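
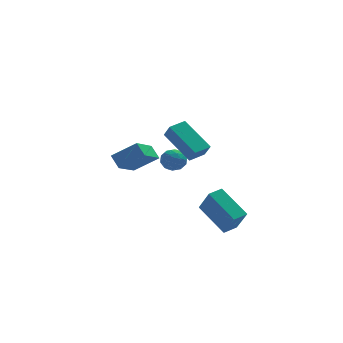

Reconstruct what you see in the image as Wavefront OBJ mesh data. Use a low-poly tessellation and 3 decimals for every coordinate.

v -0.672 -1.959 2.877
v -0.487 -2.441 3.627
v 0.204 -1.467 2.976
v 0.39 -1.948 3.726
v 0.29 -3.432 1.694
v 0.476 -3.913 2.444
v 1.167 -2.939 1.793
v 1.352 -3.421 2.543
v 2.907 -2.165 -3.458
v 1.945 -0.606 -2.314
v 2.57 -1.35 -4.852
v 1.609 0.21 -3.708
v 3.691 -1.73 -3.392
v 2.73 -0.17 -2.248
v 3.355 -0.914 -4.786
v 2.393 0.645 -3.642
v 0.38 3.918 -1.906
v 0.95 4.169 -1.457
v 0.99 2.851 -2.083
v 1.56 3.102 -1.634
v 0.876 2.936 -1.329
v 0.499 3.596 -1.219
v 1.441 3.424 -2.321
v 1.064 4.084 -2.211
v 1.606 3.864 -1.714
v 1.256 3.562 -1.101
v 0.684 3.458 -2.439
v 0.334 3.156 -1.826
v 0.612 4.137 -1.666
v 1.328 2.883 -1.874
v 0.926 2.785 -1.695
v 1.261 2.933 -1.431
v 0.346 3.8 -1.526
v 0.681 3.948 -1.262
v 0.638 3.223 -1.187
v 1.259 3.072 -2.278
v 1.594 3.22 -2.014
v 0.679 4.087 -2.109
v 1.014 4.235 -1.845
v 1.302 3.797 -2.353
v 1.332 4.106 -1.553
v 1.691 3.478 -1.657
v 1.621 3.668 -2.061
v 1.399 4.055 -1.996
v 1.127 3.928 -1.193
v 1.485 3.301 -1.297
v 1.083 3.203 -1.117
v 0.861 3.591 -1.053
v 1.512 3.749 -1.343
v 0.455 3.719 -2.243
v 0.813 3.092 -2.347
v 1.079 3.429 -2.487
v 0.857 3.817 -2.423
v 0.249 3.542 -1.883
v 0.608 2.914 -1.987
v 0.541 2.965 -1.544
v 0.319 3.352 -1.479
v 0.428 3.271 -2.197
v -2.626 -0.099 -0.19
v -1.345 -0.393 0.723
v -2.911 0.534 0.414
v -1.631 0.24 1.327
v -1.589 1.32 -1.187
v -0.309 1.026 -0.274
v -1.875 1.953 -0.583
v -0.594 1.659 0.33
f 2 4 1
f 5 2 1
f 1 4 3
f 3 5 1
f 2 8 4
f 6 2 5
f 6 8 2
f 4 8 3
f 7 5 3
f 3 8 7
f 7 6 5
f 8 6 7
f 10 12 9
f 13 10 9
f 9 12 11
f 11 13 9
f 10 16 12
f 14 10 13
f 14 16 10
f 12 16 11
f 15 13 11
f 11 16 15
f 15 14 13
f 16 14 15
f 17 54 33
f 54 28 57
f 33 57 22
f 54 57 33
f 17 33 29
f 33 22 34
f 29 34 18
f 33 34 29
f 17 29 38
f 29 18 39
f 38 39 24
f 29 39 38
f 17 38 50
f 38 24 53
f 50 53 27
f 38 53 50
f 17 50 54
f 50 27 58
f 54 58 28
f 50 58 54
f 18 34 45
f 34 22 48
f 45 48 26
f 34 48 45
f 22 57 35
f 57 28 56
f 35 56 21
f 57 56 35
f 28 58 55
f 58 27 51
f 55 51 19
f 58 51 55
f 27 53 52
f 53 24 40
f 52 40 23
f 53 40 52
f 24 39 44
f 39 18 41
f 44 41 25
f 39 41 44
f 20 46 32
f 46 26 47
f 32 47 21
f 46 47 32
f 20 32 30
f 32 21 31
f 30 31 19
f 32 31 30
f 20 30 37
f 30 19 36
f 37 36 23
f 30 36 37
f 20 37 42
f 37 23 43
f 42 43 25
f 37 43 42
f 20 42 46
f 42 25 49
f 46 49 26
f 42 49 46
f 21 47 35
f 47 26 48
f 35 48 22
f 47 48 35
f 19 31 55
f 31 21 56
f 55 56 28
f 31 56 55
f 23 36 52
f 36 19 51
f 52 51 27
f 36 51 52
f 25 43 44
f 43 23 40
f 44 40 24
f 43 40 44
f 26 49 45
f 49 25 41
f 45 41 18
f 49 41 45
f 60 62 59
f 63 60 59
f 59 62 61
f 61 63 59
f 60 66 62
f 64 60 63
f 64 66 60
f 62 66 61
f 65 63 61
f 61 66 65
f 65 64 63
f 66 64 65



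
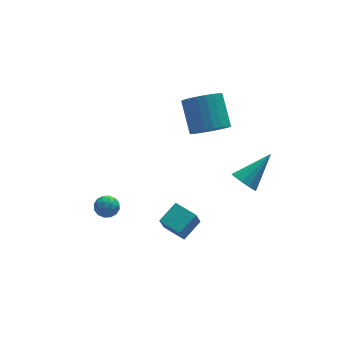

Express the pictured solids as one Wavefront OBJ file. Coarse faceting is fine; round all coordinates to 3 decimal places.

v -4.115 1.857 -2.688
v -3.844 2.206 -2.125
v -3.096 1.334 -2.855
v -2.825 1.683 -2.292
v -3.32 1.176 -2.194
v -3.949 1.499 -2.091
v -2.991 2.041 -2.889
v -3.62 2.364 -2.786
v -3.149 2.319 -2.25
v -3.352 1.785 -1.82
v -3.588 1.755 -3.16
v -3.791 1.221 -2.73
v -4.069 2.077 -2.392
v -2.871 1.463 -2.588
v -3.162 1.165 -2.531
v -3.003 1.37 -2.2
v -4.131 1.662 -2.372
v -3.972 1.867 -2.041
v -3.664 1.262 -2.082
v -2.968 1.673 -2.939
v -2.809 1.878 -2.608
v -3.937 2.17 -2.78
v -3.778 2.375 -2.449
v -3.276 2.278 -2.898
v -3.501 2.349 -2.134
v -2.902 2.042 -2.233
v -2.999 2.252 -2.583
v -3.37 2.442 -2.523
v -3.621 2.035 -1.882
v -3.022 1.728 -1.98
v -3.313 1.43 -1.923
v -3.683 1.62 -1.862
v -3.212 2.102 -1.955
v -3.918 1.812 -3
v -3.319 1.505 -3.098
v -3.257 1.92 -3.118
v -3.627 2.11 -3.057
v -4.038 1.498 -2.747
v -3.439 1.191 -2.846
v -3.57 1.098 -2.457
v -3.941 1.288 -2.397
v -3.728 1.438 -3.025
v 2.806 -1.421 0.603
v 3.2 -1.15 -0.026
v 4.474 -0.839 1.897
v 2.96 -0.808 0.129
v 2.671 -0.662 0.434
v 2.426 -0.756 0.793
v 2.301 -1.062 1.092
v 2.336 -1.481 1.235
v 2.521 -1.882 1.178
v 2.796 -2.137 0.938
v 3.075 -2.164 0.591
v 3.268 -1.956 0.249
v 3.314 -1.578 0.018
v 2.552 2.784 1.182
v 3.542 3.072 0.799
v 3.618 4.644 2.175
v 2.628 4.356 2.558
v 3.262 3.318 0.533
v 3.338 4.889 1.909
v 2.859 3.472 0.38
v 2.935 5.043 1.756
v 2.404 3.506 0.366
v 2.479 5.078 1.742
v 1.973 3.416 0.492
v 2.049 4.988 1.868
v 1.643 3.217 0.738
v 1.719 4.788 2.114
v 1.47 2.943 1.061
v 1.546 4.514 2.437
v 1.484 2.641 1.404
v 1.56 4.212 2.78
v 1.683 2.364 1.71
v 1.759 3.936 3.086
v 2.032 2.16 1.923
v 2.108 3.731 3.3
v 2.471 2.064 2.009
v 2.547 3.635 3.385
v 2.924 2.092 1.952
v 3 3.663 3.328
v 3.312 2.24 1.761
v 3.388 3.811 3.137
v 3.57 2.482 1.471
v 3.645 4.054 2.847
v 3.651 2.777 1.13
v 3.727 4.348 2.506
v -1.24 -0.85 -2.438
v -1.608 -1.215 -1.367
v -0.168 -0.26 -1.869
v -0.535 -0.625 -0.797
v -0.545 -1.975 -2.583
v -0.912 -2.34 -1.511
v 0.528 -1.385 -2.013
v 0.16 -1.75 -0.942
f 1 38 17
f 38 12 41
f 17 41 6
f 38 41 17
f 1 17 13
f 17 6 18
f 13 18 2
f 17 18 13
f 1 13 22
f 13 2 23
f 22 23 8
f 13 23 22
f 1 22 34
f 22 8 37
f 34 37 11
f 22 37 34
f 1 34 38
f 34 11 42
f 38 42 12
f 34 42 38
f 2 18 29
f 18 6 32
f 29 32 10
f 18 32 29
f 6 41 19
f 41 12 40
f 19 40 5
f 41 40 19
f 12 42 39
f 42 11 35
f 39 35 3
f 42 35 39
f 11 37 36
f 37 8 24
f 36 24 7
f 37 24 36
f 8 23 28
f 23 2 25
f 28 25 9
f 23 25 28
f 4 30 16
f 30 10 31
f 16 31 5
f 30 31 16
f 4 16 14
f 16 5 15
f 14 15 3
f 16 15 14
f 4 14 21
f 14 3 20
f 21 20 7
f 14 20 21
f 4 21 26
f 21 7 27
f 26 27 9
f 21 27 26
f 4 26 30
f 26 9 33
f 30 33 10
f 26 33 30
f 5 31 19
f 31 10 32
f 19 32 6
f 31 32 19
f 3 15 39
f 15 5 40
f 39 40 12
f 15 40 39
f 7 20 36
f 20 3 35
f 36 35 11
f 20 35 36
f 9 27 28
f 27 7 24
f 28 24 8
f 27 24 28
f 10 33 29
f 33 9 25
f 29 25 2
f 33 25 29
f 44 43 46
f 44 46 45
f 46 43 47
f 46 47 45
f 47 43 48
f 47 48 45
f 48 43 49
f 48 49 45
f 49 43 50
f 49 50 45
f 50 43 51
f 50 51 45
f 51 43 52
f 51 52 45
f 52 43 53
f 52 53 45
f 53 43 54
f 53 54 45
f 54 43 55
f 54 55 45
f 55 43 44
f 55 44 45
f 57 56 60
f 57 60 58
f 58 60 61
f 58 61 59
f 60 56 62
f 60 62 61
f 61 62 63
f 61 63 59
f 62 56 64
f 62 64 63
f 63 64 65
f 63 65 59
f 64 56 66
f 64 66 65
f 65 66 67
f 65 67 59
f 66 56 68
f 66 68 67
f 67 68 69
f 67 69 59
f 68 56 70
f 68 70 69
f 69 70 71
f 69 71 59
f 70 56 72
f 70 72 71
f 71 72 73
f 71 73 59
f 72 56 74
f 72 74 73
f 73 74 75
f 73 75 59
f 74 56 76
f 74 76 75
f 75 76 77
f 75 77 59
f 76 56 78
f 76 78 77
f 77 78 79
f 77 79 59
f 78 56 80
f 78 80 79
f 79 80 81
f 79 81 59
f 80 56 82
f 80 82 81
f 81 82 83
f 81 83 59
f 82 56 84
f 82 84 83
f 83 84 85
f 83 85 59
f 84 56 86
f 84 86 85
f 85 86 87
f 85 87 59
f 86 56 57
f 86 57 87
f 87 57 58
f 87 58 59
f 89 91 88
f 92 89 88
f 88 91 90
f 90 92 88
f 89 95 91
f 93 89 92
f 93 95 89
f 91 95 90
f 94 92 90
f 90 95 94
f 94 93 92
f 95 93 94



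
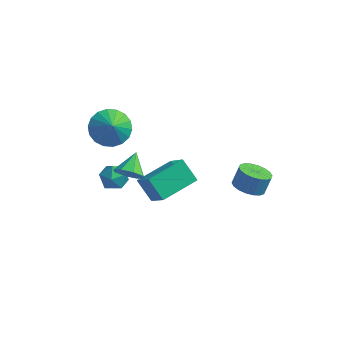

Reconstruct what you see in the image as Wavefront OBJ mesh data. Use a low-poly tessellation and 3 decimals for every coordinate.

v -3.287 0.666 -3.885
v -2.307 -0.192 -2.515
v -2.16 2.447 -3.575
v -1.18 1.588 -2.205
v -2.34 0.232 -4.835
v -1.36 -0.627 -3.465
v -1.213 2.012 -4.525
v -0.233 1.154 -3.155
v -3.626 -2.264 0.169
v -3.179 -2.118 -0.489
v -2.921 -3.342 0.409
v -2.474 -3.196 -0.249
v -2.416 -2.71 0.396
v -2.851 -2.044 0.247
v -3.249 -3.416 -0.327
v -3.684 -2.75 -0.476
v -2.945 -2.83 -0.796
v -2.43 -2.394 -0.349
v -3.67 -3.066 0.269
v -3.155 -2.63 0.716
v 2.068 2.305 -4.03
v 2.564 1.601 -3.805
v 2.769 2.052 -2.846
v 2.272 2.755 -3.07
v 2.827 1.844 -3.976
v 3.032 2.295 -3.016
v 2.939 2.178 -4.156
v 3.144 2.629 -3.197
v 2.879 2.537 -4.312
v 3.084 2.988 -3.353
v 2.658 2.85 -4.412
v 2.863 3.301 -3.452
v 2.32 3.055 -4.436
v 2.525 3.506 -3.477
v 1.932 3.111 -4.38
v 2.137 3.562 -3.42
v 1.571 3.008 -4.254
v 1.776 3.459 -3.295
v 1.308 2.765 -4.084
v 1.513 3.216 -3.124
v 1.196 2.431 -3.903
v 1.401 2.882 -2.944
v 1.256 2.072 -3.747
v 1.461 2.523 -2.788
v 1.477 1.759 -3.648
v 1.682 2.21 -2.688
v 1.815 1.554 -3.623
v 2.02 2.005 -2.664
v 2.203 1.498 -3.68
v 2.408 1.949 -2.72
v -4.067 -0.704 1.591
v -3.288 0.034 1.718
v -3.693 -1.236 2.389
v -3.642 0.203 1.996
v -4.08 0.192 2.194
v -4.515 0.004 2.272
v -4.862 -0.324 2.216
v -5.051 -0.727 2.035
v -5.045 -1.126 1.767
v -4.846 -1.441 1.464
v -4.492 -1.61 1.185
v -4.054 -1.599 0.987
v -3.619 -1.412 0.909
v -3.272 -1.083 0.966
v -3.083 -0.68 1.146
v -3.089 -0.281 1.414
v -2.146 -3.027 0.857
v -1.78 -3.353 1.477
v -2.214 -1.913 1.483
v -1.393 -3.108 1.082
v -1.447 -2.816 0.556
v -1.91 -2.647 0.206
v -2.512 -2.701 0.237
v -2.899 -2.946 0.632
v -2.845 -3.239 1.158
v -2.382 -3.407 1.508
f 2 4 1
f 5 2 1
f 1 4 3
f 3 5 1
f 2 8 4
f 6 2 5
f 6 8 2
f 4 8 3
f 7 5 3
f 3 8 7
f 7 6 5
f 8 6 7
f 9 20 14
f 9 14 10
f 9 10 16
f 9 16 19
f 9 19 20
f 10 14 18
f 14 20 13
f 20 19 11
f 19 16 15
f 16 10 17
f 12 18 13
f 12 13 11
f 12 11 15
f 12 15 17
f 12 17 18
f 13 18 14
f 11 13 20
f 15 11 19
f 17 15 16
f 18 17 10
f 22 21 25
f 22 25 23
f 23 25 26
f 23 26 24
f 25 21 27
f 25 27 26
f 26 27 28
f 26 28 24
f 27 21 29
f 27 29 28
f 28 29 30
f 28 30 24
f 29 21 31
f 29 31 30
f 30 31 32
f 30 32 24
f 31 21 33
f 31 33 32
f 32 33 34
f 32 34 24
f 33 21 35
f 33 35 34
f 34 35 36
f 34 36 24
f 35 21 37
f 35 37 36
f 36 37 38
f 36 38 24
f 37 21 39
f 37 39 38
f 38 39 40
f 38 40 24
f 39 21 41
f 39 41 40
f 40 41 42
f 40 42 24
f 41 21 43
f 41 43 42
f 42 43 44
f 42 44 24
f 43 21 45
f 43 45 44
f 44 45 46
f 44 46 24
f 45 21 47
f 45 47 46
f 46 47 48
f 46 48 24
f 47 21 49
f 47 49 48
f 48 49 50
f 48 50 24
f 49 21 22
f 49 22 50
f 50 22 23
f 50 23 24
f 52 51 54
f 52 54 53
f 54 51 55
f 54 55 53
f 55 51 56
f 55 56 53
f 56 51 57
f 56 57 53
f 57 51 58
f 57 58 53
f 58 51 59
f 58 59 53
f 59 51 60
f 59 60 53
f 60 51 61
f 60 61 53
f 61 51 62
f 61 62 53
f 62 51 63
f 62 63 53
f 63 51 64
f 63 64 53
f 64 51 65
f 64 65 53
f 65 51 66
f 65 66 53
f 66 51 52
f 66 52 53
f 68 67 70
f 68 70 69
f 70 67 71
f 70 71 69
f 71 67 72
f 71 72 69
f 72 67 73
f 72 73 69
f 73 67 74
f 73 74 69
f 74 67 75
f 74 75 69
f 75 67 76
f 75 76 69
f 76 67 68
f 76 68 69



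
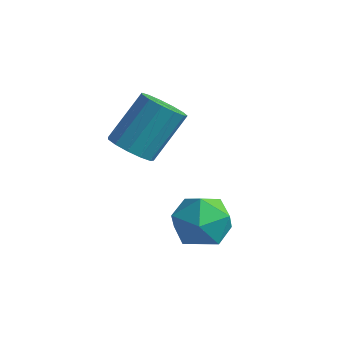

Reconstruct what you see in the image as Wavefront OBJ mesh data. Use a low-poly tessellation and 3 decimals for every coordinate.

v -3.307 -0.451 1.379
v -2.989 0.085 0.847
v -2.635 1.327 2.308
v -2.953 0.791 2.841
v -3.44 0.181 0.874
v -3.086 1.423 2.336
v -3.849 0.077 1.062
v -3.495 1.318 2.523
v -4.086 -0.196 1.351
v -3.732 1.046 2.812
v -4.075 -0.549 1.648
v -3.722 0.693 3.11
v -3.821 -0.871 1.861
v -3.467 0.371 3.322
v -3.403 -1.06 1.92
v -3.05 0.182 3.381
v -2.955 -1.055 1.808
v -2.602 0.187 3.269
v -2.619 -0.859 1.56
v -2.265 0.383 3.021
v -2.501 -0.533 1.254
v -2.147 0.709 2.715
v -2.638 -0.181 0.988
v -2.285 1.061 2.45
v 0.069 -0.564 0.71
v 0.863 -1.235 0.759
v -0.803 -1.665 -0.219
v -0.009 -2.336 -0.17
v -0.565 -2.124 0.684
v -0.026 -1.444 1.258
v 0.086 -1.456 -0.718
v 0.625 -0.776 -0.144
v 0.874 -1.786 -0.124
v 0.472 -2.199 0.743
v -0.412 -0.701 -0.203
v -0.814 -1.114 0.664
f 2 1 5
f 2 5 3
f 3 5 6
f 3 6 4
f 5 1 7
f 5 7 6
f 6 7 8
f 6 8 4
f 7 1 9
f 7 9 8
f 8 9 10
f 8 10 4
f 9 1 11
f 9 11 10
f 10 11 12
f 10 12 4
f 11 1 13
f 11 13 12
f 12 13 14
f 12 14 4
f 13 1 15
f 13 15 14
f 14 15 16
f 14 16 4
f 15 1 17
f 15 17 16
f 16 17 18
f 16 18 4
f 17 1 19
f 17 19 18
f 18 19 20
f 18 20 4
f 19 1 21
f 19 21 20
f 20 21 22
f 20 22 4
f 21 1 23
f 21 23 22
f 22 23 24
f 22 24 4
f 23 1 2
f 23 2 24
f 24 2 3
f 24 3 4
f 25 36 30
f 25 30 26
f 25 26 32
f 25 32 35
f 25 35 36
f 26 30 34
f 30 36 29
f 36 35 27
f 35 32 31
f 32 26 33
f 28 34 29
f 28 29 27
f 28 27 31
f 28 31 33
f 28 33 34
f 29 34 30
f 27 29 36
f 31 27 35
f 33 31 32
f 34 33 26



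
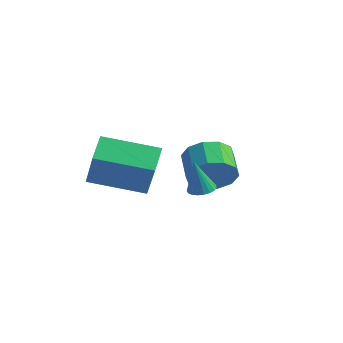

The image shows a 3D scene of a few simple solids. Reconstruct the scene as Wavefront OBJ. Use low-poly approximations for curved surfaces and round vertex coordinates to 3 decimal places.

v -1.931 -1.142 0.028
v -0.938 -1.717 1.592
v -0.332 0.234 -0.481
v 0.661 -0.341 1.084
v -1.401 -1.999 -0.624
v -0.408 -2.574 0.941
v 0.198 -0.623 -1.132
v 1.191 -1.198 0.432
v 3.322 -1.138 0.193
v 3.733 -0.866 0.277
v 3.258 -1.442 1.487
v 3.582 -0.725 0.303
v 3.386 -0.656 0.31
v 3.179 -0.67 0.296
v 2.996 -0.765 0.265
v 2.87 -0.925 0.221
v 2.822 -1.121 0.173
v 2.861 -1.32 0.128
v 2.979 -1.488 0.094
v 3.156 -1.595 0.078
v 3.362 -1.624 0.081
v 3.561 -1.568 0.104
v 3.719 -1.438 0.142
v 3.808 -1.256 0.189
v 3.813 -1.054 0.237
v 1.522 1.249 -0.452
v 2.052 1.273 0.324
v 1.168 1.935 0.908
v 0.638 1.911 0.132
v 2.186 1.736 0.001
v 1.302 2.399 0.585
v 2.067 2.014 -0.495
v 1.182 2.676 0.088
v 1.739 1.999 -0.975
v 0.854 2.662 -0.391
v 1.329 1.698 -1.255
v 0.444 2.36 -0.671
v 0.992 1.225 -1.228
v 0.108 1.887 -0.644
v 0.858 0.761 -0.905
v -0.026 1.424 -0.321
v 0.978 0.484 -0.408
v 0.093 1.146 0.175
v 1.306 0.498 0.071
v 0.421 1.161 0.655
v 1.716 0.8 0.351
v 0.831 1.462 0.935
f 2 4 1
f 5 2 1
f 1 4 3
f 3 5 1
f 2 8 4
f 6 2 5
f 6 8 2
f 4 8 3
f 7 5 3
f 3 8 7
f 7 6 5
f 8 6 7
f 10 9 12
f 10 12 11
f 12 9 13
f 12 13 11
f 13 9 14
f 13 14 11
f 14 9 15
f 14 15 11
f 15 9 16
f 15 16 11
f 16 9 17
f 16 17 11
f 17 9 18
f 17 18 11
f 18 9 19
f 18 19 11
f 19 9 20
f 19 20 11
f 20 9 21
f 20 21 11
f 21 9 22
f 21 22 11
f 22 9 23
f 22 23 11
f 23 9 24
f 23 24 11
f 24 9 25
f 24 25 11
f 25 9 10
f 25 10 11
f 27 26 30
f 27 30 28
f 28 30 31
f 28 31 29
f 30 26 32
f 30 32 31
f 31 32 33
f 31 33 29
f 32 26 34
f 32 34 33
f 33 34 35
f 33 35 29
f 34 26 36
f 34 36 35
f 35 36 37
f 35 37 29
f 36 26 38
f 36 38 37
f 37 38 39
f 37 39 29
f 38 26 40
f 38 40 39
f 39 40 41
f 39 41 29
f 40 26 42
f 40 42 41
f 41 42 43
f 41 43 29
f 42 26 44
f 42 44 43
f 43 44 45
f 43 45 29
f 44 26 46
f 44 46 45
f 45 46 47
f 45 47 29
f 46 26 27
f 46 27 47
f 47 27 28
f 47 28 29



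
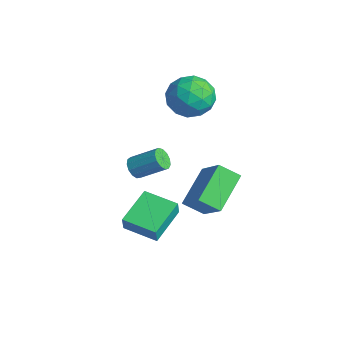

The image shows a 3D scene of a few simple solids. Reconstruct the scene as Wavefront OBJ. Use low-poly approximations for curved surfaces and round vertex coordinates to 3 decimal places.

v -3.039 1.695 3.486
v -2.021 1.678 2.796
v -3.439 -0.178 2.944
v -2.421 -0.195 2.254
v -2.331 -0.165 3.481
v -2.085 0.993 3.815
v -3.375 0.507 1.925
v -3.129 1.665 2.259
v -2.229 0.944 1.831
v -1.584 0.528 2.792
v -3.876 0.972 2.948
v -3.231 0.556 3.909
v -2.495 1.851 3.188
v -2.965 -0.351 2.552
v -2.912 -0.333 3.273
v -2.314 -0.343 2.867
v -2.533 1.448 3.788
v -1.934 1.438 3.382
v -2.116 0.355 3.784
v -3.526 0.062 2.358
v -2.927 0.052 1.952
v -3.146 1.843 2.873
v -2.548 1.833 2.467
v -3.344 1.145 1.956
v -2.019 1.409 2.215
v -2.254 0.308 1.897
v -2.815 0.721 1.703
v -2.67 1.402 1.9
v -1.64 1.165 2.78
v -1.874 0.064 2.462
v -1.822 0.082 3.183
v -1.677 0.762 3.38
v -1.762 0.734 2.213
v -3.586 1.436 3.278
v -3.82 0.335 2.96
v -3.783 0.738 2.36
v -3.638 1.418 2.557
v -3.206 1.192 3.843
v -3.441 0.091 3.525
v -2.79 0.098 3.84
v -2.645 0.779 4.037
v -3.698 0.766 3.527
v 0.565 -3.877 2.156
v 1.021 -4.234 2.132
v 1.811 -3.281 2.96
v 1.355 -2.923 2.984
v 1.047 -4.034 1.876
v 1.838 -3.08 2.704
v 0.921 -3.783 1.708
v 1.712 -2.83 2.536
v 0.681 -3.563 1.683
v 1.472 -2.609 2.511
v 0.405 -3.441 1.808
v 1.195 -2.488 2.636
v 0.179 -3.459 2.043
v 0.97 -2.505 2.871
v 0.075 -3.609 2.314
v 0.866 -2.655 3.143
v 0.127 -3.844 2.536
v 0.918 -2.89 3.364
v 0.318 -4.089 2.636
v 1.109 -3.136 3.464
v 0.587 -4.267 2.584
v 1.378 -3.314 3.412
v 0.849 -4.321 2.396
v 1.64 -3.368 3.224
v -1.848 -2.087 -2.72
v -1.643 -2.25 -1.879
v -0.385 -1.161 -2.896
v -0.181 -1.324 -2.056
v -0.859 -3.756 -3.284
v -0.655 -3.919 -2.444
v 0.603 -2.83 -3.461
v 0.808 -2.993 -2.62
v 0.694 -1.608 -1.221
v -0.265 -0.034 -0.172
v 1.304 -0.824 -1.838
v 0.346 0.749 -0.79
v 2.234 -1.649 0.25
v 1.276 -0.076 1.298
v 2.845 -0.866 -0.368
v 1.886 0.708 0.681
f 1 38 17
f 38 12 41
f 17 41 6
f 38 41 17
f 1 17 13
f 17 6 18
f 13 18 2
f 17 18 13
f 1 13 22
f 13 2 23
f 22 23 8
f 13 23 22
f 1 22 34
f 22 8 37
f 34 37 11
f 22 37 34
f 1 34 38
f 34 11 42
f 38 42 12
f 34 42 38
f 2 18 29
f 18 6 32
f 29 32 10
f 18 32 29
f 6 41 19
f 41 12 40
f 19 40 5
f 41 40 19
f 12 42 39
f 42 11 35
f 39 35 3
f 42 35 39
f 11 37 36
f 37 8 24
f 36 24 7
f 37 24 36
f 8 23 28
f 23 2 25
f 28 25 9
f 23 25 28
f 4 30 16
f 30 10 31
f 16 31 5
f 30 31 16
f 4 16 14
f 16 5 15
f 14 15 3
f 16 15 14
f 4 14 21
f 14 3 20
f 21 20 7
f 14 20 21
f 4 21 26
f 21 7 27
f 26 27 9
f 21 27 26
f 4 26 30
f 26 9 33
f 30 33 10
f 26 33 30
f 5 31 19
f 31 10 32
f 19 32 6
f 31 32 19
f 3 15 39
f 15 5 40
f 39 40 12
f 15 40 39
f 7 20 36
f 20 3 35
f 36 35 11
f 20 35 36
f 9 27 28
f 27 7 24
f 28 24 8
f 27 24 28
f 10 33 29
f 33 9 25
f 29 25 2
f 33 25 29
f 44 43 47
f 44 47 45
f 45 47 48
f 45 48 46
f 47 43 49
f 47 49 48
f 48 49 50
f 48 50 46
f 49 43 51
f 49 51 50
f 50 51 52
f 50 52 46
f 51 43 53
f 51 53 52
f 52 53 54
f 52 54 46
f 53 43 55
f 53 55 54
f 54 55 56
f 54 56 46
f 55 43 57
f 55 57 56
f 56 57 58
f 56 58 46
f 57 43 59
f 57 59 58
f 58 59 60
f 58 60 46
f 59 43 61
f 59 61 60
f 60 61 62
f 60 62 46
f 61 43 63
f 61 63 62
f 62 63 64
f 62 64 46
f 63 43 65
f 63 65 64
f 64 65 66
f 64 66 46
f 65 43 44
f 65 44 66
f 66 44 45
f 66 45 46
f 68 70 67
f 71 68 67
f 67 70 69
f 69 71 67
f 68 74 70
f 72 68 71
f 72 74 68
f 70 74 69
f 73 71 69
f 69 74 73
f 73 72 71
f 74 72 73
f 76 78 75
f 79 76 75
f 75 78 77
f 77 79 75
f 76 82 78
f 80 76 79
f 80 82 76
f 78 82 77
f 81 79 77
f 77 82 81
f 81 80 79
f 82 80 81



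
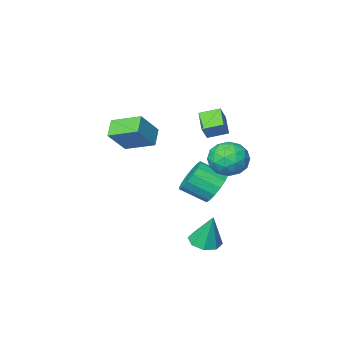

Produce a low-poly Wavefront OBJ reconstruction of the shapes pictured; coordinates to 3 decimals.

v -2.206 1.348 3.082
v -1.69 1.642 3.936
v -1.738 2.441 2.422
v -1.222 2.735 3.276
v -1.258 0.725 2.724
v -0.742 1.019 3.578
v -0.79 1.818 2.064
v -0.274 2.112 2.918
v -1.466 4.433 1.488
v -0.685 3.768 2.087
v -1.555 3.092 0.113
v -0.774 2.427 0.712
v -1.871 2.586 1.141
v -1.815 3.415 1.991
v -0.425 3.445 0.209
v -0.369 4.274 1.059
v -0.041 3.156 1.296
v -0.935 2.626 1.872
v -1.305 4.234 0.328
v -2.199 3.704 0.904
v -1.067 4.218 1.908
v -1.173 2.642 0.292
v -1.817 2.736 0.544
v -1.358 2.344 0.896
v -1.732 4.011 1.852
v -1.273 3.62 2.203
v -1.97 2.926 1.648
v -0.967 3.24 -0.003
v -0.508 2.849 0.348
v -0.882 4.516 1.304
v -0.423 4.124 1.656
v -0.27 3.934 0.552
v -0.23 3.468 1.795
v -0.283 2.679 0.987
v -0.077 3.278 0.692
v -0.045 3.765 1.191
v -0.755 3.156 2.134
v -0.808 2.368 1.326
v -1.453 2.462 1.578
v -1.42 2.949 2.077
v -0.377 2.797 1.669
v -1.432 4.492 0.874
v -1.485 3.704 0.066
v -0.82 3.911 0.123
v -0.787 4.398 0.622
v -1.957 4.181 1.213
v -2.01 3.392 0.405
v -2.195 3.095 1.009
v -2.163 3.582 1.508
v -1.863 4.063 0.531
v 0.192 3.327 -4.656
v 0.729 4.058 -4.858
v 0.088 3.953 -2.664
v 0.036 4.199 -4.938
v -0.566 3.829 -4.853
v -0.724 3.165 -4.652
v -0.346 2.596 -4.454
v 0.347 2.455 -4.373
v 0.949 2.825 -4.458
v 1.107 3.489 -4.659
v 1.367 -3.193 -0.284
v 0.727 -3.969 0.423
v 0.31 -1.745 0.346
v -0.331 -2.522 1.053
v 2.571 -2.918 1.107
v 1.93 -3.695 1.814
v 1.513 -1.471 1.737
v 0.873 -2.247 2.444
v -1.296 2.015 -1.713
v -0.494 2.614 -2.145
v 0.638 1.723 -1.28
v -0.164 1.125 -0.847
v -0.641 2.886 -1.673
v 0.491 1.995 -0.808
v -0.963 2.925 -1.212
v 0.168 2.034 -0.346
v -1.375 2.72 -0.885
v -0.243 1.829 -0.019
v -1.765 2.326 -0.779
v -0.634 1.435 0.086
v -2.03 1.849 -0.924
v -0.898 0.959 -0.059
v -2.098 1.417 -1.28
v -0.966 0.526 -0.415
v -1.951 1.145 -1.752
v -0.819 0.254 -0.887
v -1.628 1.106 -2.214
v -0.497 0.215 -1.348
v -1.217 1.311 -2.541
v -0.085 0.42 -1.675
v -0.826 1.705 -2.646
v 0.305 0.814 -1.781
v -0.562 2.181 -2.501
v 0.57 1.291 -1.636
f 2 4 1
f 5 2 1
f 1 4 3
f 3 5 1
f 2 8 4
f 6 2 5
f 6 8 2
f 4 8 3
f 7 5 3
f 3 8 7
f 7 6 5
f 8 6 7
f 9 46 25
f 46 20 49
f 25 49 14
f 46 49 25
f 9 25 21
f 25 14 26
f 21 26 10
f 25 26 21
f 9 21 30
f 21 10 31
f 30 31 16
f 21 31 30
f 9 30 42
f 30 16 45
f 42 45 19
f 30 45 42
f 9 42 46
f 42 19 50
f 46 50 20
f 42 50 46
f 10 26 37
f 26 14 40
f 37 40 18
f 26 40 37
f 14 49 27
f 49 20 48
f 27 48 13
f 49 48 27
f 20 50 47
f 50 19 43
f 47 43 11
f 50 43 47
f 19 45 44
f 45 16 32
f 44 32 15
f 45 32 44
f 16 31 36
f 31 10 33
f 36 33 17
f 31 33 36
f 12 38 24
f 38 18 39
f 24 39 13
f 38 39 24
f 12 24 22
f 24 13 23
f 22 23 11
f 24 23 22
f 12 22 29
f 22 11 28
f 29 28 15
f 22 28 29
f 12 29 34
f 29 15 35
f 34 35 17
f 29 35 34
f 12 34 38
f 34 17 41
f 38 41 18
f 34 41 38
f 13 39 27
f 39 18 40
f 27 40 14
f 39 40 27
f 11 23 47
f 23 13 48
f 47 48 20
f 23 48 47
f 15 28 44
f 28 11 43
f 44 43 19
f 28 43 44
f 17 35 36
f 35 15 32
f 36 32 16
f 35 32 36
f 18 41 37
f 41 17 33
f 37 33 10
f 41 33 37
f 52 51 54
f 52 54 53
f 54 51 55
f 54 55 53
f 55 51 56
f 55 56 53
f 56 51 57
f 56 57 53
f 57 51 58
f 57 58 53
f 58 51 59
f 58 59 53
f 59 51 60
f 59 60 53
f 60 51 52
f 60 52 53
f 62 64 61
f 65 62 61
f 61 64 63
f 63 65 61
f 62 68 64
f 66 62 65
f 66 68 62
f 64 68 63
f 67 65 63
f 63 68 67
f 67 66 65
f 68 66 67
f 70 69 73
f 70 73 71
f 71 73 74
f 71 74 72
f 73 69 75
f 73 75 74
f 74 75 76
f 74 76 72
f 75 69 77
f 75 77 76
f 76 77 78
f 76 78 72
f 77 69 79
f 77 79 78
f 78 79 80
f 78 80 72
f 79 69 81
f 79 81 80
f 80 81 82
f 80 82 72
f 81 69 83
f 81 83 82
f 82 83 84
f 82 84 72
f 83 69 85
f 83 85 84
f 84 85 86
f 84 86 72
f 85 69 87
f 85 87 86
f 86 87 88
f 86 88 72
f 87 69 89
f 87 89 88
f 88 89 90
f 88 90 72
f 89 69 91
f 89 91 90
f 90 91 92
f 90 92 72
f 91 69 93
f 91 93 92
f 92 93 94
f 92 94 72
f 93 69 70
f 93 70 94
f 94 70 71
f 94 71 72



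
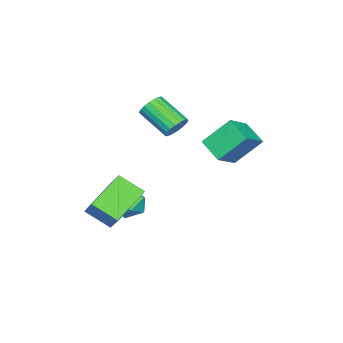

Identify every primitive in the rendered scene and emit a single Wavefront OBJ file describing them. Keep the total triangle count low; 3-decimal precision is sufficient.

v -2.434 0.482 0.603
v -1.215 0.238 1.407
v -1.865 1.497 0.047
v -0.646 1.253 0.851
v -1.814 -0.553 -0.651
v -0.595 -0.797 0.153
v -1.245 0.462 -1.207
v -0.026 0.218 -0.403
v 0.887 -2.764 -3.062
v 1.567 -2.508 -2.578
v 1.633 -3.872 -3.522
v 2.313 -3.616 -3.038
v 1.591 -3.918 -2.651
v 1.131 -3.233 -2.367
v 2.069 -3.147 -3.733
v 1.609 -2.462 -3.449
v 2.298 -2.744 -2.993
v 2.002 -3.221 -2.325
v 1.198 -3.159 -3.775
v 0.902 -3.636 -3.107
v 4.221 -3.925 -2.226
v 2.276 -3.648 -1.513
v 4.115 -2.774 -2.962
v 2.17 -2.497 -2.249
v 4.59 -3.383 -1.431
v 2.645 -3.106 -0.718
v 4.484 -2.232 -2.167
v 2.539 -1.955 -1.454
v 0.128 -1.623 1.19
v 0.588 -1.478 1.626
v 0.212 -2.872 2.486
v -0.248 -3.017 2.05
v 0.353 -1.348 1.735
v -0.022 -2.742 2.594
v 0.074 -1.273 1.735
v -0.302 -2.667 2.594
v -0.195 -1.266 1.628
v -0.57 -2.66 2.487
v -0.399 -1.331 1.434
v -0.775 -2.725 2.293
v -0.5 -1.453 1.192
v -0.875 -2.847 2.051
v -0.476 -1.609 0.949
v -0.851 -3.003 1.808
v -0.332 -1.768 0.754
v -0.708 -3.162 1.614
v -0.098 -1.898 0.646
v -0.473 -3.292 1.505
v 0.182 -1.973 0.646
v -0.194 -3.367 1.505
v 0.45 -1.98 0.753
v 0.075 -3.374 1.612
v 0.655 -1.915 0.947
v 0.279 -3.309 1.806
v 0.755 -1.793 1.189
v 0.38 -3.187 2.048
v 0.731 -1.637 1.432
v 0.356 -3.031 2.291
f 2 4 1
f 5 2 1
f 1 4 3
f 3 5 1
f 2 8 4
f 6 2 5
f 6 8 2
f 4 8 3
f 7 5 3
f 3 8 7
f 7 6 5
f 8 6 7
f 9 20 14
f 9 14 10
f 9 10 16
f 9 16 19
f 9 19 20
f 10 14 18
f 14 20 13
f 20 19 11
f 19 16 15
f 16 10 17
f 12 18 13
f 12 13 11
f 12 11 15
f 12 15 17
f 12 17 18
f 13 18 14
f 11 13 20
f 15 11 19
f 17 15 16
f 18 17 10
f 22 24 21
f 25 22 21
f 21 24 23
f 23 25 21
f 22 28 24
f 26 22 25
f 26 28 22
f 24 28 23
f 27 25 23
f 23 28 27
f 27 26 25
f 28 26 27
f 30 29 33
f 30 33 31
f 31 33 34
f 31 34 32
f 33 29 35
f 33 35 34
f 34 35 36
f 34 36 32
f 35 29 37
f 35 37 36
f 36 37 38
f 36 38 32
f 37 29 39
f 37 39 38
f 38 39 40
f 38 40 32
f 39 29 41
f 39 41 40
f 40 41 42
f 40 42 32
f 41 29 43
f 41 43 42
f 42 43 44
f 42 44 32
f 43 29 45
f 43 45 44
f 44 45 46
f 44 46 32
f 45 29 47
f 45 47 46
f 46 47 48
f 46 48 32
f 47 29 49
f 47 49 48
f 48 49 50
f 48 50 32
f 49 29 51
f 49 51 50
f 50 51 52
f 50 52 32
f 51 29 53
f 51 53 52
f 52 53 54
f 52 54 32
f 53 29 55
f 53 55 54
f 54 55 56
f 54 56 32
f 55 29 57
f 55 57 56
f 56 57 58
f 56 58 32
f 57 29 30
f 57 30 58
f 58 30 31
f 58 31 32



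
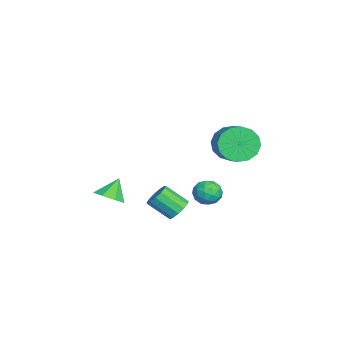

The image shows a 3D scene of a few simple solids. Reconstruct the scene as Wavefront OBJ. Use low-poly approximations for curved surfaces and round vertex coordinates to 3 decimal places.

v 2.628 -0.226 -3.41
v 3.005 -0.622 -3.779
v 2.77 -1.649 -2.919
v 2.392 -1.254 -2.55
v 3.231 -0.465 -3.529
v 2.996 -1.492 -2.67
v 3.266 -0.232 -3.242
v 3.03 -1.259 -2.382
v 3.098 0.003 -3.007
v 2.862 -1.024 -2.148
v 2.78 0.165 -2.901
v 2.545 -0.862 -2.041
v 2.415 0.203 -2.956
v 2.179 -0.825 -2.096
v 2.116 0.104 -3.155
v 1.881 -0.923 -2.295
v 1.981 -0.099 -3.435
v 1.745 -1.126 -2.575
v 2.05 -0.343 -3.707
v 1.815 -1.37 -2.848
v 2.303 -0.55 -3.885
v 2.068 -1.577 -3.025
v 2.659 -0.654 -3.912
v 2.424 -1.681 -3.052
v 1.67 -3.423 -3.199
v 2.274 -3.676 -2.706
v 1.09 -2.977 -2.261
v 2.369 -3.095 -2.924
v 2.054 -2.706 -3.303
v 1.514 -2.738 -3.621
v 1.065 -3.17 -3.692
v 0.97 -3.751 -3.475
v 1.285 -4.14 -3.096
v 1.825 -4.109 -2.778
v 1.001 1.461 -3.789
v 1.628 1.314 -3.411
v 0.372 0.786 -3.009
v 0.999 0.639 -2.631
v 0.712 1.328 -2.624
v 1.1 1.745 -3.106
v 0.9 0.355 -3.314
v 1.288 0.772 -3.796
v 1.565 0.63 -3.117
v 1.449 1.232 -2.691
v 0.551 0.868 -3.729
v 0.435 1.47 -3.303
v 1.37 1.446 -3.669
v 0.63 0.654 -2.751
v 0.462 1.059 -2.747
v 0.83 0.972 -2.525
v 1.059 1.7 -3.49
v 1.428 1.614 -3.267
v 0.889 1.622 -2.805
v 0.572 0.486 -3.153
v 0.941 0.4 -2.93
v 1.17 1.128 -3.895
v 1.538 1.041 -3.673
v 1.111 0.478 -3.615
v 1.701 0.958 -3.274
v 1.332 0.562 -2.815
v 1.273 0.395 -3.216
v 1.502 0.64 -3.5
v 1.633 1.312 -3.023
v 1.263 0.916 -2.564
v 1.094 1.321 -2.56
v 1.323 1.566 -2.844
v 1.596 0.91 -2.85
v 0.737 1.184 -3.856
v 0.367 0.788 -3.397
v 0.677 0.534 -3.576
v 0.906 0.779 -3.86
v 0.668 1.538 -3.605
v 0.299 1.142 -3.146
v 0.498 1.46 -2.92
v 0.727 1.705 -3.204
v 0.404 1.19 -3.57
v 1.441 2.144 0.285
v 1.76 2.557 -0.556
v 2.938 2.85 0.034
v 2.619 2.436 0.875
v 1.536 2.939 -0.298
v 2.714 3.231 0.293
v 1.286 3.107 0.117
v 2.464 3.4 0.708
v 1.078 3.017 0.577
v 2.256 3.31 1.167
v 0.967 2.693 0.958
v 2.145 2.986 1.549
v 0.983 2.222 1.159
v 2.161 2.515 1.75
v 1.122 1.73 1.126
v 2.3 2.023 1.716
v 1.346 1.349 0.867
v 2.524 1.641 1.458
v 1.596 1.18 0.452
v 2.774 1.473 1.043
v 1.804 1.27 -0.007
v 2.982 1.563 0.583
v 1.915 1.594 -0.389
v 3.093 1.887 0.202
v 1.899 2.065 -0.59
v 3.077 2.358 0.001
f 2 1 5
f 2 5 3
f 3 5 6
f 3 6 4
f 5 1 7
f 5 7 6
f 6 7 8
f 6 8 4
f 7 1 9
f 7 9 8
f 8 9 10
f 8 10 4
f 9 1 11
f 9 11 10
f 10 11 12
f 10 12 4
f 11 1 13
f 11 13 12
f 12 13 14
f 12 14 4
f 13 1 15
f 13 15 14
f 14 15 16
f 14 16 4
f 15 1 17
f 15 17 16
f 16 17 18
f 16 18 4
f 17 1 19
f 17 19 18
f 18 19 20
f 18 20 4
f 19 1 21
f 19 21 20
f 20 21 22
f 20 22 4
f 21 1 23
f 21 23 22
f 22 23 24
f 22 24 4
f 23 1 2
f 23 2 24
f 24 2 3
f 24 3 4
f 26 25 28
f 26 28 27
f 28 25 29
f 28 29 27
f 29 25 30
f 29 30 27
f 30 25 31
f 30 31 27
f 31 25 32
f 31 32 27
f 32 25 33
f 32 33 27
f 33 25 34
f 33 34 27
f 34 25 26
f 34 26 27
f 35 72 51
f 72 46 75
f 51 75 40
f 72 75 51
f 35 51 47
f 51 40 52
f 47 52 36
f 51 52 47
f 35 47 56
f 47 36 57
f 56 57 42
f 47 57 56
f 35 56 68
f 56 42 71
f 68 71 45
f 56 71 68
f 35 68 72
f 68 45 76
f 72 76 46
f 68 76 72
f 36 52 63
f 52 40 66
f 63 66 44
f 52 66 63
f 40 75 53
f 75 46 74
f 53 74 39
f 75 74 53
f 46 76 73
f 76 45 69
f 73 69 37
f 76 69 73
f 45 71 70
f 71 42 58
f 70 58 41
f 71 58 70
f 42 57 62
f 57 36 59
f 62 59 43
f 57 59 62
f 38 64 50
f 64 44 65
f 50 65 39
f 64 65 50
f 38 50 48
f 50 39 49
f 48 49 37
f 50 49 48
f 38 48 55
f 48 37 54
f 55 54 41
f 48 54 55
f 38 55 60
f 55 41 61
f 60 61 43
f 55 61 60
f 38 60 64
f 60 43 67
f 64 67 44
f 60 67 64
f 39 65 53
f 65 44 66
f 53 66 40
f 65 66 53
f 37 49 73
f 49 39 74
f 73 74 46
f 49 74 73
f 41 54 70
f 54 37 69
f 70 69 45
f 54 69 70
f 43 61 62
f 61 41 58
f 62 58 42
f 61 58 62
f 44 67 63
f 67 43 59
f 63 59 36
f 67 59 63
f 78 77 81
f 78 81 79
f 79 81 82
f 79 82 80
f 81 77 83
f 81 83 82
f 82 83 84
f 82 84 80
f 83 77 85
f 83 85 84
f 84 85 86
f 84 86 80
f 85 77 87
f 85 87 86
f 86 87 88
f 86 88 80
f 87 77 89
f 87 89 88
f 88 89 90
f 88 90 80
f 89 77 91
f 89 91 90
f 90 91 92
f 90 92 80
f 91 77 93
f 91 93 92
f 92 93 94
f 92 94 80
f 93 77 95
f 93 95 94
f 94 95 96
f 94 96 80
f 95 77 97
f 95 97 96
f 96 97 98
f 96 98 80
f 97 77 99
f 97 99 98
f 98 99 100
f 98 100 80
f 99 77 101
f 99 101 100
f 100 101 102
f 100 102 80
f 101 77 78
f 101 78 102
f 102 78 79
f 102 79 80



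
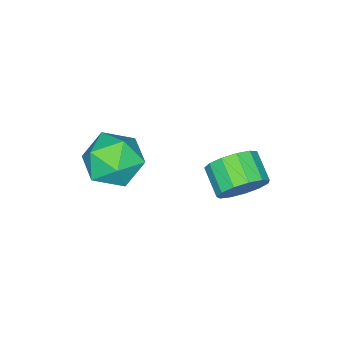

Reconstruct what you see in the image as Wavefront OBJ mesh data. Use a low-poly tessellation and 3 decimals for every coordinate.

v 0.284 -1.682 1.339
v 0.943 -2.557 1.709
v -1.163 -2.363 2.311
v -0.504 -3.238 2.681
v -0.298 -2.162 3.052
v 0.596 -1.741 2.451
v -0.816 -3.179 1.569
v 0.078 -2.758 0.968
v 0.264 -3.482 1.85
v 0.584 -2.854 2.767
v -0.804 -2.066 1.253
v -0.484 -1.438 2.17
v -2.006 1.406 1.138
v -1.39 1.438 1.834
v -1.959 0.546 2.378
v -2.574 0.514 1.682
v -1.778 1.765 1.965
v -2.347 0.873 2.509
v -2.238 1.978 1.833
v -2.807 1.086 2.377
v -2.625 2.01 1.481
v -3.193 1.117 2.025
v -2.815 1.849 1.02
v -3.383 0.957 1.564
v -2.748 1.549 0.596
v -3.316 0.656 1.14
v -2.445 1.203 0.344
v -3.014 0.31 0.888
v -2.003 0.921 0.345
v -2.572 0.029 0.889
v -1.562 0.794 0.597
v -2.13 -0.099 1.141
v -1.262 0.861 1.021
v -1.83 -0.032 1.565
v -1.197 1.101 1.482
v -1.766 0.209 2.026
f 1 12 6
f 1 6 2
f 1 2 8
f 1 8 11
f 1 11 12
f 2 6 10
f 6 12 5
f 12 11 3
f 11 8 7
f 8 2 9
f 4 10 5
f 4 5 3
f 4 3 7
f 4 7 9
f 4 9 10
f 5 10 6
f 3 5 12
f 7 3 11
f 9 7 8
f 10 9 2
f 14 13 17
f 14 17 15
f 15 17 18
f 15 18 16
f 17 13 19
f 17 19 18
f 18 19 20
f 18 20 16
f 19 13 21
f 19 21 20
f 20 21 22
f 20 22 16
f 21 13 23
f 21 23 22
f 22 23 24
f 22 24 16
f 23 13 25
f 23 25 24
f 24 25 26
f 24 26 16
f 25 13 27
f 25 27 26
f 26 27 28
f 26 28 16
f 27 13 29
f 27 29 28
f 28 29 30
f 28 30 16
f 29 13 31
f 29 31 30
f 30 31 32
f 30 32 16
f 31 13 33
f 31 33 32
f 32 33 34
f 32 34 16
f 33 13 35
f 33 35 34
f 34 35 36
f 34 36 16
f 35 13 14
f 35 14 36
f 36 14 15
f 36 15 16



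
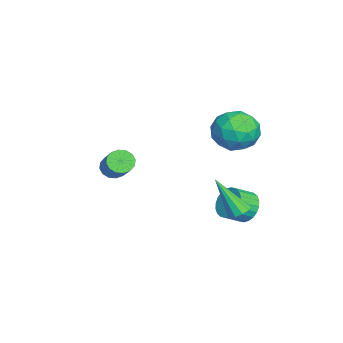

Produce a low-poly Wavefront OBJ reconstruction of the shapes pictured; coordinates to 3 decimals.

v 1.212 2.966 -1.791
v 1.779 2.773 -1.755
v 0.708 1.814 -0.009
v 1.752 3.087 -1.559
v 1.518 3.355 -1.452
v 1.168 3.474 -1.474
v 0.834 3.399 -1.617
v 0.645 3.158 -1.827
v 0.672 2.844 -2.022
v 0.905 2.577 -2.129
v 1.256 2.458 -2.107
v 1.589 2.533 -1.964
v -2.33 3.25 1.33
v -1.728 3.695 2.292
v -1.352 1.545 1.508
v -0.75 1.99 2.47
v -1.943 1.751 2.555
v -2.547 2.805 2.445
v -0.533 2.435 1.355
v -1.137 3.489 1.245
v -0.617 3.192 2.308
v -1.488 2.769 3.049
v -1.592 2.471 0.751
v -2.463 2.048 1.492
v -2.115 3.622 1.796
v -0.965 1.618 2.004
v -1.666 1.477 2.054
v -1.312 1.739 2.62
v -2.596 3.099 1.885
v -2.242 3.361 2.451
v -2.369 2.218 2.605
v -0.838 1.879 1.349
v -0.484 2.141 1.915
v -1.768 3.501 1.18
v -1.414 3.763 1.746
v -0.711 3.022 1.195
v -1.108 3.588 2.37
v -0.533 2.586 2.475
v -0.405 2.847 1.819
v -0.761 3.467 1.755
v -1.62 3.34 2.806
v -1.045 2.338 2.91
v -1.746 2.197 2.96
v -2.102 2.817 2.896
v -0.967 3.044 2.815
v -2.035 2.902 0.89
v -1.46 1.9 0.994
v -0.978 2.423 0.904
v -1.334 3.043 0.84
v -2.547 2.654 1.325
v -1.972 1.652 1.43
v -2.319 1.773 2.045
v -2.675 2.393 1.981
v -2.113 2.196 0.985
v -4.477 -3.271 -2.465
v -3.998 -3.472 -2.934
v -2.584 -2.97 -1.704
v -3.063 -2.769 -1.235
v -4.059 -3.122 -3.006
v -2.645 -2.62 -1.776
v -4.232 -2.812 -2.934
v -2.818 -2.311 -1.703
v -4.471 -2.625 -2.735
v -3.057 -2.124 -1.505
v -4.711 -2.611 -2.465
v -3.297 -2.11 -1.235
v -4.889 -2.774 -2.194
v -3.475 -2.272 -0.964
v -4.956 -3.07 -1.996
v -3.542 -2.568 -0.766
v -4.895 -3.42 -1.924
v -3.481 -2.918 -0.694
v -4.722 -3.729 -1.997
v -3.308 -3.228 -0.766
v -4.483 -3.916 -2.195
v -3.069 -3.415 -0.965
v -4.243 -3.93 -2.465
v -2.829 -3.429 -1.235
v -4.065 -3.768 -2.736
v -2.651 -3.266 -1.506
v -2.139 3.162 -3.55
v -1.368 3.29 -3.998
v -0.891 2.447 -3.417
v -1.661 2.318 -2.97
v -1.324 3.504 -3.723
v -0.847 2.661 -3.142
v -1.405 3.666 -3.422
v -0.927 2.823 -2.841
v -1.596 3.751 -3.14
v -1.119 2.908 -2.559
v -1.871 3.747 -2.921
v -1.393 2.903 -2.34
v -2.186 3.653 -2.798
v -1.709 2.81 -2.217
v -2.494 3.485 -2.789
v -2.017 2.641 -2.208
v -2.748 3.267 -2.896
v -2.27 2.424 -2.316
v -2.909 3.033 -3.103
v -2.432 2.19 -2.522
v -2.953 2.819 -3.378
v -2.476 1.976 -2.797
v -2.873 2.657 -3.679
v -2.395 1.814 -3.098
v -2.681 2.572 -3.961
v -2.204 1.729 -3.38
v -2.407 2.577 -4.18
v -1.929 1.733 -3.599
v -2.091 2.67 -4.303
v -1.614 1.827 -3.722
v -1.783 2.839 -4.312
v -1.306 1.995 -3.731
v -1.53 3.056 -4.204
v -1.052 2.213 -3.624
f 2 1 4
f 2 4 3
f 4 1 5
f 4 5 3
f 5 1 6
f 5 6 3
f 6 1 7
f 6 7 3
f 7 1 8
f 7 8 3
f 8 1 9
f 8 9 3
f 9 1 10
f 9 10 3
f 10 1 11
f 10 11 3
f 11 1 12
f 11 12 3
f 12 1 2
f 12 2 3
f 13 50 29
f 50 24 53
f 29 53 18
f 50 53 29
f 13 29 25
f 29 18 30
f 25 30 14
f 29 30 25
f 13 25 34
f 25 14 35
f 34 35 20
f 25 35 34
f 13 34 46
f 34 20 49
f 46 49 23
f 34 49 46
f 13 46 50
f 46 23 54
f 50 54 24
f 46 54 50
f 14 30 41
f 30 18 44
f 41 44 22
f 30 44 41
f 18 53 31
f 53 24 52
f 31 52 17
f 53 52 31
f 24 54 51
f 54 23 47
f 51 47 15
f 54 47 51
f 23 49 48
f 49 20 36
f 48 36 19
f 49 36 48
f 20 35 40
f 35 14 37
f 40 37 21
f 35 37 40
f 16 42 28
f 42 22 43
f 28 43 17
f 42 43 28
f 16 28 26
f 28 17 27
f 26 27 15
f 28 27 26
f 16 26 33
f 26 15 32
f 33 32 19
f 26 32 33
f 16 33 38
f 33 19 39
f 38 39 21
f 33 39 38
f 16 38 42
f 38 21 45
f 42 45 22
f 38 45 42
f 17 43 31
f 43 22 44
f 31 44 18
f 43 44 31
f 15 27 51
f 27 17 52
f 51 52 24
f 27 52 51
f 19 32 48
f 32 15 47
f 48 47 23
f 32 47 48
f 21 39 40
f 39 19 36
f 40 36 20
f 39 36 40
f 22 45 41
f 45 21 37
f 41 37 14
f 45 37 41
f 56 55 59
f 56 59 57
f 57 59 60
f 57 60 58
f 59 55 61
f 59 61 60
f 60 61 62
f 60 62 58
f 61 55 63
f 61 63 62
f 62 63 64
f 62 64 58
f 63 55 65
f 63 65 64
f 64 65 66
f 64 66 58
f 65 55 67
f 65 67 66
f 66 67 68
f 66 68 58
f 67 55 69
f 67 69 68
f 68 69 70
f 68 70 58
f 69 55 71
f 69 71 70
f 70 71 72
f 70 72 58
f 71 55 73
f 71 73 72
f 72 73 74
f 72 74 58
f 73 55 75
f 73 75 74
f 74 75 76
f 74 76 58
f 75 55 77
f 75 77 76
f 76 77 78
f 76 78 58
f 77 55 79
f 77 79 78
f 78 79 80
f 78 80 58
f 79 55 56
f 79 56 80
f 80 56 57
f 80 57 58
f 82 81 85
f 82 85 83
f 83 85 86
f 83 86 84
f 85 81 87
f 85 87 86
f 86 87 88
f 86 88 84
f 87 81 89
f 87 89 88
f 88 89 90
f 88 90 84
f 89 81 91
f 89 91 90
f 90 91 92
f 90 92 84
f 91 81 93
f 91 93 92
f 92 93 94
f 92 94 84
f 93 81 95
f 93 95 94
f 94 95 96
f 94 96 84
f 95 81 97
f 95 97 96
f 96 97 98
f 96 98 84
f 97 81 99
f 97 99 98
f 98 99 100
f 98 100 84
f 99 81 101
f 99 101 100
f 100 101 102
f 100 102 84
f 101 81 103
f 101 103 102
f 102 103 104
f 102 104 84
f 103 81 105
f 103 105 104
f 104 105 106
f 104 106 84
f 105 81 107
f 105 107 106
f 106 107 108
f 106 108 84
f 107 81 109
f 107 109 108
f 108 109 110
f 108 110 84
f 109 81 111
f 109 111 110
f 110 111 112
f 110 112 84
f 111 81 113
f 111 113 112
f 112 113 114
f 112 114 84
f 113 81 82
f 113 82 114
f 114 82 83
f 114 83 84



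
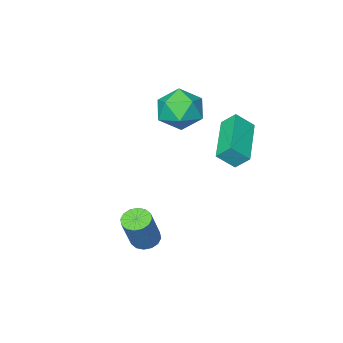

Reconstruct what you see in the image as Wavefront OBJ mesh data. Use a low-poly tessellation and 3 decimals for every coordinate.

v -1.069 0.815 -0.108
v -0.44 0.483 0.537
v -1.401 1.277 0.455
v -0.772 0.944 1.1
v 0.312 2.436 -0.62
v 0.941 2.103 0.025
v -0.02 2.897 -0.057
v 0.609 2.565 0.588
v 0.443 -0.112 1.669
v 1.111 0.021 0.896
v -0.011 -1.581 1.024
v 0.657 -1.448 0.251
v 1.002 -1.614 1.208
v 1.283 -0.706 1.607
v -0.183 -0.854 0.313
v 0.098 0.054 0.712
v 0.725 -0.438 0.058
v 1.457 -0.907 0.611
v -0.357 -0.653 1.309
v 0.375 -1.122 1.862
v 3.625 1.52 -3.742
v 4.128 1.669 -3.989
v 4.759 2.028 -2.484
v 4.255 1.88 -2.238
v 3.968 1.922 -3.982
v 4.598 2.281 -2.478
v 3.715 2.068 -3.911
v 4.346 2.427 -2.407
v 3.438 2.067 -3.794
v 4.069 2.426 -2.29
v 3.211 1.92 -3.664
v 3.842 2.279 -2.16
v 3.095 1.665 -3.555
v 3.726 2.025 -2.051
v 3.121 1.372 -3.496
v 3.752 1.731 -1.991
v 3.282 1.119 -3.502
v 3.912 1.478 -1.998
v 3.534 0.973 -3.573
v 4.165 1.332 -2.069
v 3.811 0.974 -3.69
v 4.442 1.333 -2.186
v 4.038 1.121 -3.82
v 4.669 1.48 -2.316
v 4.154 1.375 -3.929
v 4.785 1.735 -2.425
f 2 4 1
f 5 2 1
f 1 4 3
f 3 5 1
f 2 8 4
f 6 2 5
f 6 8 2
f 4 8 3
f 7 5 3
f 3 8 7
f 7 6 5
f 8 6 7
f 9 20 14
f 9 14 10
f 9 10 16
f 9 16 19
f 9 19 20
f 10 14 18
f 14 20 13
f 20 19 11
f 19 16 15
f 16 10 17
f 12 18 13
f 12 13 11
f 12 11 15
f 12 15 17
f 12 17 18
f 13 18 14
f 11 13 20
f 15 11 19
f 17 15 16
f 18 17 10
f 22 21 25
f 22 25 23
f 23 25 26
f 23 26 24
f 25 21 27
f 25 27 26
f 26 27 28
f 26 28 24
f 27 21 29
f 27 29 28
f 28 29 30
f 28 30 24
f 29 21 31
f 29 31 30
f 30 31 32
f 30 32 24
f 31 21 33
f 31 33 32
f 32 33 34
f 32 34 24
f 33 21 35
f 33 35 34
f 34 35 36
f 34 36 24
f 35 21 37
f 35 37 36
f 36 37 38
f 36 38 24
f 37 21 39
f 37 39 38
f 38 39 40
f 38 40 24
f 39 21 41
f 39 41 40
f 40 41 42
f 40 42 24
f 41 21 43
f 41 43 42
f 42 43 44
f 42 44 24
f 43 21 45
f 43 45 44
f 44 45 46
f 44 46 24
f 45 21 22
f 45 22 46
f 46 22 23
f 46 23 24



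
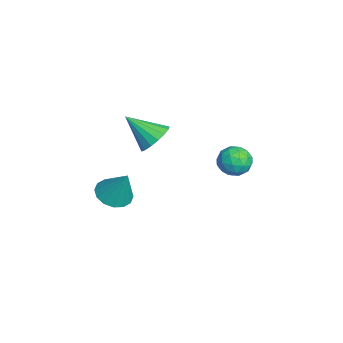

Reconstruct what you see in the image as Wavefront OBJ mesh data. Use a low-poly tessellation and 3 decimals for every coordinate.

v 2.723 -2.797 0.412
v 3.652 -2.873 0.076
v 3.397 -2.163 2.128
v 3.506 -2.396 -0.043
v 3.151 -2.027 -0.04
v 2.681 -1.864 0.083
v 2.223 -1.951 0.295
v 1.899 -2.264 0.538
v 1.795 -2.721 0.747
v 1.941 -3.197 0.866
v 2.296 -3.567 0.864
v 2.765 -3.73 0.74
v 3.224 -3.643 0.528
v 3.548 -3.33 0.285
v -1.312 -0.498 1.433
v -0.413 -0.406 1.948
v -1.928 -1.942 2.767
v -0.711 -0.075 2.169
v -1.147 0.16 2.222
v -1.621 0.244 2.093
v -2.024 0.158 1.814
v -2.264 -0.079 1.447
v -2.285 -0.411 1.077
v -2.084 -0.763 0.789
v -1.706 -1.055 0.648
v -1.237 -1.219 0.687
v -0.786 -1.218 0.897
v -0.455 -1.051 1.23
v -0.321 -0.759 1.609
v -3.048 4.139 -1.052
v -2.151 4.528 -0.848
v -2.349 2.732 -1.432
v -1.452 3.121 -1.228
v -2.104 2.953 -0.49
v -2.535 3.823 -0.255
v -1.965 3.437 -2.025
v -2.396 4.307 -1.79
v -1.481 4.095 -1.449
v -1.568 3.796 -0.5
v -2.932 3.464 -1.78
v -3.019 3.165 -0.831
v -2.66 4.457 -0.916
v -1.84 2.803 -1.364
v -2.222 2.704 -0.93
v -1.695 2.933 -0.81
v -2.887 4.042 -0.568
v -2.359 4.271 -0.448
v -2.332 3.345 -0.237
v -2.141 2.989 -1.832
v -1.613 3.218 -1.712
v -2.805 4.327 -1.47
v -2.278 4.556 -1.35
v -2.168 3.915 -2.043
v -1.74 4.431 -1.15
v -1.33 3.604 -1.374
v -1.631 3.79 -1.842
v -1.884 4.301 -1.704
v -1.791 4.255 -0.592
v -1.38 3.428 -0.816
v -1.763 3.329 -0.382
v -2.017 3.84 -0.243
v -1.397 4.001 -0.946
v -3.12 3.832 -1.464
v -2.709 3.005 -1.688
v -2.483 3.42 -2.037
v -2.737 3.931 -1.898
v -3.17 3.656 -0.906
v -2.76 2.829 -1.13
v -2.616 2.959 -0.576
v -2.869 3.47 -0.438
v -3.103 3.259 -1.334
f 2 1 4
f 2 4 3
f 4 1 5
f 4 5 3
f 5 1 6
f 5 6 3
f 6 1 7
f 6 7 3
f 7 1 8
f 7 8 3
f 8 1 9
f 8 9 3
f 9 1 10
f 9 10 3
f 10 1 11
f 10 11 3
f 11 1 12
f 11 12 3
f 12 1 13
f 12 13 3
f 13 1 14
f 13 14 3
f 14 1 2
f 14 2 3
f 16 15 18
f 16 18 17
f 18 15 19
f 18 19 17
f 19 15 20
f 19 20 17
f 20 15 21
f 20 21 17
f 21 15 22
f 21 22 17
f 22 15 23
f 22 23 17
f 23 15 24
f 23 24 17
f 24 15 25
f 24 25 17
f 25 15 26
f 25 26 17
f 26 15 27
f 26 27 17
f 27 15 28
f 27 28 17
f 28 15 29
f 28 29 17
f 29 15 16
f 29 16 17
f 30 67 46
f 67 41 70
f 46 70 35
f 67 70 46
f 30 46 42
f 46 35 47
f 42 47 31
f 46 47 42
f 30 42 51
f 42 31 52
f 51 52 37
f 42 52 51
f 30 51 63
f 51 37 66
f 63 66 40
f 51 66 63
f 30 63 67
f 63 40 71
f 67 71 41
f 63 71 67
f 31 47 58
f 47 35 61
f 58 61 39
f 47 61 58
f 35 70 48
f 70 41 69
f 48 69 34
f 70 69 48
f 41 71 68
f 71 40 64
f 68 64 32
f 71 64 68
f 40 66 65
f 66 37 53
f 65 53 36
f 66 53 65
f 37 52 57
f 52 31 54
f 57 54 38
f 52 54 57
f 33 59 45
f 59 39 60
f 45 60 34
f 59 60 45
f 33 45 43
f 45 34 44
f 43 44 32
f 45 44 43
f 33 43 50
f 43 32 49
f 50 49 36
f 43 49 50
f 33 50 55
f 50 36 56
f 55 56 38
f 50 56 55
f 33 55 59
f 55 38 62
f 59 62 39
f 55 62 59
f 34 60 48
f 60 39 61
f 48 61 35
f 60 61 48
f 32 44 68
f 44 34 69
f 68 69 41
f 44 69 68
f 36 49 65
f 49 32 64
f 65 64 40
f 49 64 65
f 38 56 57
f 56 36 53
f 57 53 37
f 56 53 57
f 39 62 58
f 62 38 54
f 58 54 31
f 62 54 58



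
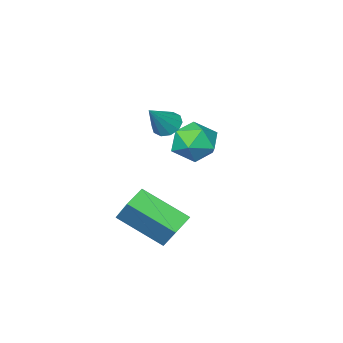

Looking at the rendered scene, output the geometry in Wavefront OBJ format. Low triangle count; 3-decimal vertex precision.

v -2.77 -1.862 1.205
v -1.875 -1.644 1.713
v -1.885 -2.656 -0.013
v -0.99 -2.438 0.495
v -1.672 -3.127 0.903
v -2.219 -2.637 1.655
v -1.541 -1.663 0.045
v -2.088 -1.173 0.797
v -1.116 -1.521 0.996
v -1.197 -2.426 1.526
v -2.563 -1.874 0.174
v -2.644 -2.779 0.704
v -0.054 -1.448 2.597
v 0.278 -1.958 2.4
v 0.954 -1.212 3.683
v 0.414 -1.642 2.205
v 0.371 -1.251 2.16
v 0.166 -0.936 2.282
v -0.123 -0.815 2.524
v -0.385 -0.937 2.794
v -0.521 -1.253 2.989
v -0.479 -1.644 3.034
v -0.274 -1.96 2.912
v 0.015 -2.08 2.67
v 1.63 -1.472 -1.053
v 1.793 -0.509 0.138
v 0.618 0.103 -2.189
v 0.781 1.066 -0.998
v 2.519 -1.166 -1.422
v 2.682 -0.203 -0.231
v 1.507 0.409 -2.558
v 1.67 1.372 -1.367
f 1 12 6
f 1 6 2
f 1 2 8
f 1 8 11
f 1 11 12
f 2 6 10
f 6 12 5
f 12 11 3
f 11 8 7
f 8 2 9
f 4 10 5
f 4 5 3
f 4 3 7
f 4 7 9
f 4 9 10
f 5 10 6
f 3 5 12
f 7 3 11
f 9 7 8
f 10 9 2
f 14 13 16
f 14 16 15
f 16 13 17
f 16 17 15
f 17 13 18
f 17 18 15
f 18 13 19
f 18 19 15
f 19 13 20
f 19 20 15
f 20 13 21
f 20 21 15
f 21 13 22
f 21 22 15
f 22 13 23
f 22 23 15
f 23 13 24
f 23 24 15
f 24 13 14
f 24 14 15
f 26 28 25
f 29 26 25
f 25 28 27
f 27 29 25
f 26 32 28
f 30 26 29
f 30 32 26
f 28 32 27
f 31 29 27
f 27 32 31
f 31 30 29
f 32 30 31



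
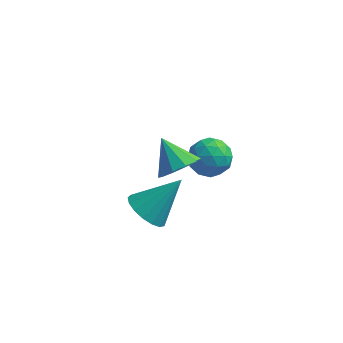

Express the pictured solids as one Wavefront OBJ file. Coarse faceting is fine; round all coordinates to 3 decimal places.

v -1.053 -1.155 0.852
v -0.41 -1.136 1.438
v -1.907 -0.465 1.768
v -0.373 -0.692 1.137
v -0.597 -0.425 0.728
v -0.994 -0.436 0.366
v -1.414 -0.722 0.189
v -1.695 -1.174 0.266
v -1.732 -1.618 0.567
v -1.509 -1.885 0.977
v -1.111 -1.874 1.339
v -0.692 -1.588 1.515
v -0.79 3.467 -2.844
v -0.184 2.813 -3.13
v -1.376 2.487 -1.85
v -0.77 1.833 -2.136
v -0.464 2.579 -1.661
v -0.102 3.185 -2.275
v -1.458 2.115 -2.705
v -1.096 2.721 -3.319
v -0.597 1.978 -3.044
v 0.017 2.265 -2.399
v -1.577 3.035 -2.581
v -0.963 3.322 -1.936
v -0.435 3.226 -3.074
v -1.125 2.074 -1.906
v -0.945 2.512 -1.626
v -0.589 2.128 -1.795
v -0.387 3.444 -2.572
v -0.031 3.06 -2.74
v -0.196 2.923 -1.876
v -1.529 2.24 -2.24
v -1.173 1.856 -2.408
v -0.971 3.172 -3.185
v -0.615 2.788 -3.354
v -1.364 2.377 -3.104
v -0.322 2.351 -3.192
v -0.667 1.775 -2.608
v -1.071 1.941 -2.942
v -0.858 2.297 -3.303
v 0.039 2.52 -2.813
v -0.306 1.944 -2.229
v -0.126 2.382 -1.949
v 0.087 2.738 -2.31
v -0.204 2.029 -2.762
v -1.254 3.356 -2.751
v -1.599 2.78 -2.167
v -1.647 2.562 -2.67
v -1.434 2.918 -3.031
v -0.893 3.525 -2.372
v -1.238 2.949 -1.788
v -0.702 3.003 -1.677
v -0.489 3.359 -2.038
v -1.356 3.271 -2.218
v -2.677 0.164 -3.866
v -2.211 0.637 -4.546
v -1.523 1.056 -2.454
v -2.556 0.913 -4.438
v -2.929 1.017 -4.199
v -3.244 0.926 -3.884
v -3.429 0.661 -3.565
v -3.442 0.281 -3.315
v -3.28 -0.125 -3.191
v -2.979 -0.465 -3.222
v -2.61 -0.661 -3.4
v -2.256 -0.668 -3.685
v -1.998 -0.484 -4.012
v -1.896 -0.152 -4.305
v -1.973 0.253 -4.498
f 2 1 4
f 2 4 3
f 4 1 5
f 4 5 3
f 5 1 6
f 5 6 3
f 6 1 7
f 6 7 3
f 7 1 8
f 7 8 3
f 8 1 9
f 8 9 3
f 9 1 10
f 9 10 3
f 10 1 11
f 10 11 3
f 11 1 12
f 11 12 3
f 12 1 2
f 12 2 3
f 13 50 29
f 50 24 53
f 29 53 18
f 50 53 29
f 13 29 25
f 29 18 30
f 25 30 14
f 29 30 25
f 13 25 34
f 25 14 35
f 34 35 20
f 25 35 34
f 13 34 46
f 34 20 49
f 46 49 23
f 34 49 46
f 13 46 50
f 46 23 54
f 50 54 24
f 46 54 50
f 14 30 41
f 30 18 44
f 41 44 22
f 30 44 41
f 18 53 31
f 53 24 52
f 31 52 17
f 53 52 31
f 24 54 51
f 54 23 47
f 51 47 15
f 54 47 51
f 23 49 48
f 49 20 36
f 48 36 19
f 49 36 48
f 20 35 40
f 35 14 37
f 40 37 21
f 35 37 40
f 16 42 28
f 42 22 43
f 28 43 17
f 42 43 28
f 16 28 26
f 28 17 27
f 26 27 15
f 28 27 26
f 16 26 33
f 26 15 32
f 33 32 19
f 26 32 33
f 16 33 38
f 33 19 39
f 38 39 21
f 33 39 38
f 16 38 42
f 38 21 45
f 42 45 22
f 38 45 42
f 17 43 31
f 43 22 44
f 31 44 18
f 43 44 31
f 15 27 51
f 27 17 52
f 51 52 24
f 27 52 51
f 19 32 48
f 32 15 47
f 48 47 23
f 32 47 48
f 21 39 40
f 39 19 36
f 40 36 20
f 39 36 40
f 22 45 41
f 45 21 37
f 41 37 14
f 45 37 41
f 56 55 58
f 56 58 57
f 58 55 59
f 58 59 57
f 59 55 60
f 59 60 57
f 60 55 61
f 60 61 57
f 61 55 62
f 61 62 57
f 62 55 63
f 62 63 57
f 63 55 64
f 63 64 57
f 64 55 65
f 64 65 57
f 65 55 66
f 65 66 57
f 66 55 67
f 66 67 57
f 67 55 68
f 67 68 57
f 68 55 69
f 68 69 57
f 69 55 56
f 69 56 57



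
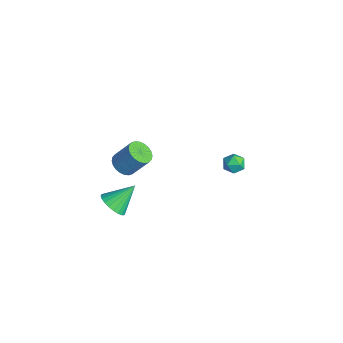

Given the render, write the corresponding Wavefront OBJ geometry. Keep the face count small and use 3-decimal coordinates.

v 1.041 -4.58 0.226
v 1.591 -5.045 0.814
v 0.959 -3.2 1.394
v 1.835 -4.864 0.617
v 1.959 -4.639 0.361
v 1.943 -4.406 0.083
v 1.79 -4.198 -0.172
v 1.523 -4.049 -0.367
v 1.182 -3.981 -0.472
v 0.82 -4.004 -0.47
v 0.492 -4.114 -0.363
v 0.247 -4.296 -0.166
v 0.123 -4.52 0.091
v 0.139 -4.754 0.368
v 0.292 -4.961 0.623
v 0.559 -5.11 0.818
v 0.9 -5.179 0.923
v 1.262 -5.156 0.921
v 0.149 -3.546 2.769
v 0.897 -3.546 2.486
v 1.399 -2.715 3.808
v 0.651 -2.714 4.091
v 0.786 -3.283 2.362
v 1.287 -2.451 3.684
v 0.577 -3.059 2.3
v 1.079 -2.227 3.622
v 0.303 -2.909 2.31
v 0.805 -2.077 3.632
v 0.006 -2.856 2.39
v 0.508 -2.025 3.711
v -0.269 -2.908 2.527
v 0.232 -2.077 3.849
v -0.481 -3.058 2.701
v 0.021 -2.226 4.023
v -0.597 -3.281 2.886
v -0.095 -2.45 4.207
v -0.599 -3.545 3.052
v -0.097 -2.714 4.374
v -0.487 -3.809 3.176
v 0.014 -2.977 4.498
v -0.279 -4.033 3.238
v 0.223 -3.201 4.56
v -0.005 -4.183 3.228
v 0.497 -3.351 4.55
v 0.292 -4.235 3.149
v 0.794 -3.404 4.47
v 0.568 -4.183 3.011
v 1.069 -3.352 4.333
v 0.779 -4.034 2.837
v 1.281 -3.202 4.159
v 0.895 -3.81 2.653
v 1.397 -2.979 3.974
v -1.355 3.931 -0.967
v -1.021 4.215 -1.571
v -0.479 3.105 -0.869
v -0.145 3.389 -1.473
v -0.164 3.781 -0.838
v -0.705 4.292 -0.899
v -0.795 3.028 -1.541
v -1.336 3.539 -1.602
v -0.674 3.656 -1.926
v -0.284 4.122 -1.492
v -1.216 3.198 -0.948
v -0.826 3.664 -0.514
f 2 1 4
f 2 4 3
f 4 1 5
f 4 5 3
f 5 1 6
f 5 6 3
f 6 1 7
f 6 7 3
f 7 1 8
f 7 8 3
f 8 1 9
f 8 9 3
f 9 1 10
f 9 10 3
f 10 1 11
f 10 11 3
f 11 1 12
f 11 12 3
f 12 1 13
f 12 13 3
f 13 1 14
f 13 14 3
f 14 1 15
f 14 15 3
f 15 1 16
f 15 16 3
f 16 1 17
f 16 17 3
f 17 1 18
f 17 18 3
f 18 1 2
f 18 2 3
f 20 19 23
f 20 23 21
f 21 23 24
f 21 24 22
f 23 19 25
f 23 25 24
f 24 25 26
f 24 26 22
f 25 19 27
f 25 27 26
f 26 27 28
f 26 28 22
f 27 19 29
f 27 29 28
f 28 29 30
f 28 30 22
f 29 19 31
f 29 31 30
f 30 31 32
f 30 32 22
f 31 19 33
f 31 33 32
f 32 33 34
f 32 34 22
f 33 19 35
f 33 35 34
f 34 35 36
f 34 36 22
f 35 19 37
f 35 37 36
f 36 37 38
f 36 38 22
f 37 19 39
f 37 39 38
f 38 39 40
f 38 40 22
f 39 19 41
f 39 41 40
f 40 41 42
f 40 42 22
f 41 19 43
f 41 43 42
f 42 43 44
f 42 44 22
f 43 19 45
f 43 45 44
f 44 45 46
f 44 46 22
f 45 19 47
f 45 47 46
f 46 47 48
f 46 48 22
f 47 19 49
f 47 49 48
f 48 49 50
f 48 50 22
f 49 19 51
f 49 51 50
f 50 51 52
f 50 52 22
f 51 19 20
f 51 20 52
f 52 20 21
f 52 21 22
f 53 64 58
f 53 58 54
f 53 54 60
f 53 60 63
f 53 63 64
f 54 58 62
f 58 64 57
f 64 63 55
f 63 60 59
f 60 54 61
f 56 62 57
f 56 57 55
f 56 55 59
f 56 59 61
f 56 61 62
f 57 62 58
f 55 57 64
f 59 55 63
f 61 59 60
f 62 61 54



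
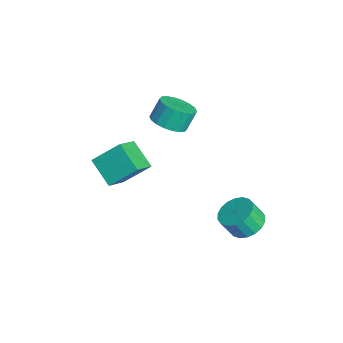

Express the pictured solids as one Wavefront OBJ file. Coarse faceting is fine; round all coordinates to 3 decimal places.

v 2.474 1.83 -1.925
v 3.244 2.342 -1.603
v 3.217 1.723 -0.552
v 2.446 1.21 -0.875
v 2.905 2.583 -1.47
v 2.878 1.963 -0.42
v 2.481 2.674 -1.427
v 2.454 2.054 -0.377
v 2.055 2.598 -1.483
v 2.028 1.978 -0.433
v 1.712 2.37 -1.627
v 1.685 1.75 -0.576
v 1.52 2.035 -1.829
v 1.493 1.415 -0.779
v 1.517 1.659 -2.051
v 1.49 1.039 -1
v 1.703 1.317 -2.248
v 1.676 0.698 -1.197
v 2.042 1.077 -2.38
v 2.015 0.457 -1.33
v 2.466 0.986 -2.423
v 2.439 0.366 -1.373
v 2.892 1.062 -2.367
v 2.865 0.442 -1.317
v 3.235 1.29 -2.224
v 3.208 0.67 -1.173
v 3.427 1.625 -2.021
v 3.4 1.005 -0.971
v 3.43 2.001 -1.8
v 3.403 1.381 -0.749
v -3.42 -3.323 -3.321
v -4.733 -3.997 -2.344
v -3.242 -1.903 -2.101
v -4.555 -2.577 -1.125
v -2.325 -4.203 -2.455
v -3.638 -4.877 -1.479
v -2.147 -2.783 -1.236
v -3.46 -3.457 -0.259
v -2.453 -1.176 1.972
v -1.911 -1.86 2.46
v -2.185 -1.309 3.536
v -2.727 -0.624 3.048
v -1.613 -1.541 2.373
v -1.887 -0.99 3.449
v -1.481 -1.15 2.206
v -1.755 -0.599 3.282
v -1.542 -0.764 1.993
v -1.816 -0.213 3.069
v -1.783 -0.46 1.776
v -2.057 0.092 2.852
v -2.157 -0.297 1.597
v -2.431 0.254 2.674
v -2.589 -0.308 1.493
v -2.863 0.243 2.569
v -2.995 -0.491 1.484
v -3.269 0.06 2.56
v -3.293 -0.81 1.571
v -3.567 -0.259 2.647
v -3.425 -1.201 1.738
v -3.699 -0.65 2.814
v -3.364 -1.587 1.951
v -3.638 -1.036 3.027
v -3.123 -1.892 2.168
v -3.397 -1.34 3.244
v -2.749 -2.054 2.346
v -3.023 -1.503 3.423
v -2.317 -2.043 2.451
v -2.591 -1.492 3.527
f 2 1 5
f 2 5 3
f 3 5 6
f 3 6 4
f 5 1 7
f 5 7 6
f 6 7 8
f 6 8 4
f 7 1 9
f 7 9 8
f 8 9 10
f 8 10 4
f 9 1 11
f 9 11 10
f 10 11 12
f 10 12 4
f 11 1 13
f 11 13 12
f 12 13 14
f 12 14 4
f 13 1 15
f 13 15 14
f 14 15 16
f 14 16 4
f 15 1 17
f 15 17 16
f 16 17 18
f 16 18 4
f 17 1 19
f 17 19 18
f 18 19 20
f 18 20 4
f 19 1 21
f 19 21 20
f 20 21 22
f 20 22 4
f 21 1 23
f 21 23 22
f 22 23 24
f 22 24 4
f 23 1 25
f 23 25 24
f 24 25 26
f 24 26 4
f 25 1 27
f 25 27 26
f 26 27 28
f 26 28 4
f 27 1 29
f 27 29 28
f 28 29 30
f 28 30 4
f 29 1 2
f 29 2 30
f 30 2 3
f 30 3 4
f 32 34 31
f 35 32 31
f 31 34 33
f 33 35 31
f 32 38 34
f 36 32 35
f 36 38 32
f 34 38 33
f 37 35 33
f 33 38 37
f 37 36 35
f 38 36 37
f 40 39 43
f 40 43 41
f 41 43 44
f 41 44 42
f 43 39 45
f 43 45 44
f 44 45 46
f 44 46 42
f 45 39 47
f 45 47 46
f 46 47 48
f 46 48 42
f 47 39 49
f 47 49 48
f 48 49 50
f 48 50 42
f 49 39 51
f 49 51 50
f 50 51 52
f 50 52 42
f 51 39 53
f 51 53 52
f 52 53 54
f 52 54 42
f 53 39 55
f 53 55 54
f 54 55 56
f 54 56 42
f 55 39 57
f 55 57 56
f 56 57 58
f 56 58 42
f 57 39 59
f 57 59 58
f 58 59 60
f 58 60 42
f 59 39 61
f 59 61 60
f 60 61 62
f 60 62 42
f 61 39 63
f 61 63 62
f 62 63 64
f 62 64 42
f 63 39 65
f 63 65 64
f 64 65 66
f 64 66 42
f 65 39 67
f 65 67 66
f 66 67 68
f 66 68 42
f 67 39 40
f 67 40 68
f 68 40 41
f 68 41 42



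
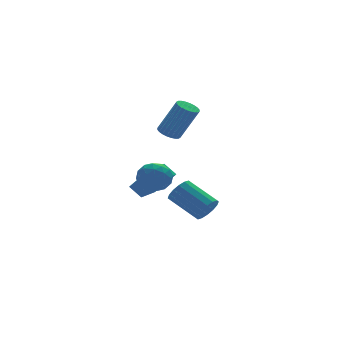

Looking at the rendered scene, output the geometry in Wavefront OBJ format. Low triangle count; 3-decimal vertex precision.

v 0.022 -1.915 -1.907
v 0.871 -2.74 -0.485
v -0.418 -1.338 -1.31
v 0.431 -2.163 0.112
v 1.109 -0.977 -2.012
v 1.958 -1.802 -0.59
v 0.669 -0.4 -1.415
v 1.518 -1.225 0.007
v 0.1 -2.276 -0.109
v 0.895 -2.659 -0.528
v -0.355 -3.721 0.348
v 0.44 -4.104 -0.071
v 0.529 -3.548 0.729
v 0.81 -2.655 0.446
v -0.27 -3.725 -0.626
v 0.011 -2.832 -0.909
v 0.667 -3.555 -0.848
v 1.161 -3.445 -0.011
v -0.621 -2.935 -0.169
v -0.127 -2.825 0.668
v 0.537 -2.341 -0.359
v 0.003 -4.039 0.179
v 0.055 -3.712 0.649
v 0.522 -3.937 0.402
v 0.487 -2.338 0.213
v 0.955 -2.564 -0.033
v 0.739 -3.086 0.706
v -0.415 -3.816 -0.147
v 0.053 -4.042 -0.393
v 0.018 -2.443 -0.582
v 0.485 -2.668 -0.829
v -0.199 -3.294 -0.886
v 0.871 -3.093 -0.793
v 0.604 -3.942 -0.524
v 0.186 -3.719 -0.85
v 0.351 -3.194 -1.016
v 1.161 -3.028 -0.301
v 0.894 -3.877 -0.032
v 0.946 -3.55 0.438
v 1.111 -3.026 0.271
v 1.027 -3.555 -0.489
v -0.354 -2.503 -0.148
v -0.621 -3.352 0.121
v -0.571 -3.354 -0.451
v -0.406 -2.83 -0.618
v -0.064 -2.438 0.344
v -0.331 -3.287 0.613
v 0.189 -3.186 0.836
v 0.354 -2.661 0.67
v -0.487 -2.825 0.309
v 2.121 -0.316 1.83
v 2.468 -0.807 1.534
v 3.305 -1.375 3.454
v 2.959 -0.884 3.75
v 2.638 -0.609 1.519
v 3.475 -1.176 3.438
v 2.728 -0.366 1.551
v 3.566 -0.933 3.471
v 2.727 -0.115 1.625
v 3.564 -0.683 3.545
v 2.633 0.105 1.731
v 3.47 -0.463 3.651
v 2.462 0.261 1.852
v 3.299 -0.307 3.772
v 2.238 0.329 1.97
v 3.075 -0.239 3.89
v 1.997 0.298 2.066
v 2.834 -0.269 3.986
v 1.775 0.175 2.126
v 2.612 -0.393 4.046
v 1.605 -0.024 2.142
v 2.442 -0.591 4.061
v 1.514 -0.267 2.109
v 2.352 -0.834 4.029
v 1.516 -0.517 2.035
v 2.353 -1.085 3.955
v 1.61 -0.737 1.929
v 2.447 -1.305 3.849
v 1.781 -0.893 1.808
v 2.618 -1.461 3.728
v 2.005 -0.961 1.69
v 2.842 -1.529 3.61
v 2.246 -0.931 1.594
v 3.083 -1.498 3.514
v 4.109 -0.758 -3.794
v 4.66 -0.188 -4.071
v 3.642 1.307 -3.024
v 3.091 0.738 -2.746
v 4.344 -0.194 -4.37
v 3.326 1.301 -3.323
v 3.965 -0.351 -4.514
v 2.947 1.145 -3.467
v 3.625 -0.617 -4.465
v 2.607 0.879 -3.418
v 3.414 -0.92 -4.237
v 2.396 0.575 -3.189
v 3.389 -1.181 -3.889
v 2.372 0.315 -2.842
v 3.558 -1.327 -3.516
v 2.54 0.168 -2.469
v 3.874 -1.321 -3.217
v 2.856 0.174 -2.17
v 4.253 -1.165 -3.073
v 3.235 0.331 -2.026
v 4.593 -0.899 -3.122
v 3.575 0.597 -2.075
v 4.804 -0.595 -3.351
v 3.786 0.9 -2.303
v 4.828 -0.335 -3.698
v 3.811 1.161 -2.651
f 2 4 1
f 5 2 1
f 1 4 3
f 3 5 1
f 2 8 4
f 6 2 5
f 6 8 2
f 4 8 3
f 7 5 3
f 3 8 7
f 7 6 5
f 8 6 7
f 9 46 25
f 46 20 49
f 25 49 14
f 46 49 25
f 9 25 21
f 25 14 26
f 21 26 10
f 25 26 21
f 9 21 30
f 21 10 31
f 30 31 16
f 21 31 30
f 9 30 42
f 30 16 45
f 42 45 19
f 30 45 42
f 9 42 46
f 42 19 50
f 46 50 20
f 42 50 46
f 10 26 37
f 26 14 40
f 37 40 18
f 26 40 37
f 14 49 27
f 49 20 48
f 27 48 13
f 49 48 27
f 20 50 47
f 50 19 43
f 47 43 11
f 50 43 47
f 19 45 44
f 45 16 32
f 44 32 15
f 45 32 44
f 16 31 36
f 31 10 33
f 36 33 17
f 31 33 36
f 12 38 24
f 38 18 39
f 24 39 13
f 38 39 24
f 12 24 22
f 24 13 23
f 22 23 11
f 24 23 22
f 12 22 29
f 22 11 28
f 29 28 15
f 22 28 29
f 12 29 34
f 29 15 35
f 34 35 17
f 29 35 34
f 12 34 38
f 34 17 41
f 38 41 18
f 34 41 38
f 13 39 27
f 39 18 40
f 27 40 14
f 39 40 27
f 11 23 47
f 23 13 48
f 47 48 20
f 23 48 47
f 15 28 44
f 28 11 43
f 44 43 19
f 28 43 44
f 17 35 36
f 35 15 32
f 36 32 16
f 35 32 36
f 18 41 37
f 41 17 33
f 37 33 10
f 41 33 37
f 52 51 55
f 52 55 53
f 53 55 56
f 53 56 54
f 55 51 57
f 55 57 56
f 56 57 58
f 56 58 54
f 57 51 59
f 57 59 58
f 58 59 60
f 58 60 54
f 59 51 61
f 59 61 60
f 60 61 62
f 60 62 54
f 61 51 63
f 61 63 62
f 62 63 64
f 62 64 54
f 63 51 65
f 63 65 64
f 64 65 66
f 64 66 54
f 65 51 67
f 65 67 66
f 66 67 68
f 66 68 54
f 67 51 69
f 67 69 68
f 68 69 70
f 68 70 54
f 69 51 71
f 69 71 70
f 70 71 72
f 70 72 54
f 71 51 73
f 71 73 72
f 72 73 74
f 72 74 54
f 73 51 75
f 73 75 74
f 74 75 76
f 74 76 54
f 75 51 77
f 75 77 76
f 76 77 78
f 76 78 54
f 77 51 79
f 77 79 78
f 78 79 80
f 78 80 54
f 79 51 81
f 79 81 80
f 80 81 82
f 80 82 54
f 81 51 83
f 81 83 82
f 82 83 84
f 82 84 54
f 83 51 52
f 83 52 84
f 84 52 53
f 84 53 54
f 86 85 89
f 86 89 87
f 87 89 90
f 87 90 88
f 89 85 91
f 89 91 90
f 90 91 92
f 90 92 88
f 91 85 93
f 91 93 92
f 92 93 94
f 92 94 88
f 93 85 95
f 93 95 94
f 94 95 96
f 94 96 88
f 95 85 97
f 95 97 96
f 96 97 98
f 96 98 88
f 97 85 99
f 97 99 98
f 98 99 100
f 98 100 88
f 99 85 101
f 99 101 100
f 100 101 102
f 100 102 88
f 101 85 103
f 101 103 102
f 102 103 104
f 102 104 88
f 103 85 105
f 103 105 104
f 104 105 106
f 104 106 88
f 105 85 107
f 105 107 106
f 106 107 108
f 106 108 88
f 107 85 109
f 107 109 108
f 108 109 110
f 108 110 88
f 109 85 86
f 109 86 110
f 110 86 87
f 110 87 88

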